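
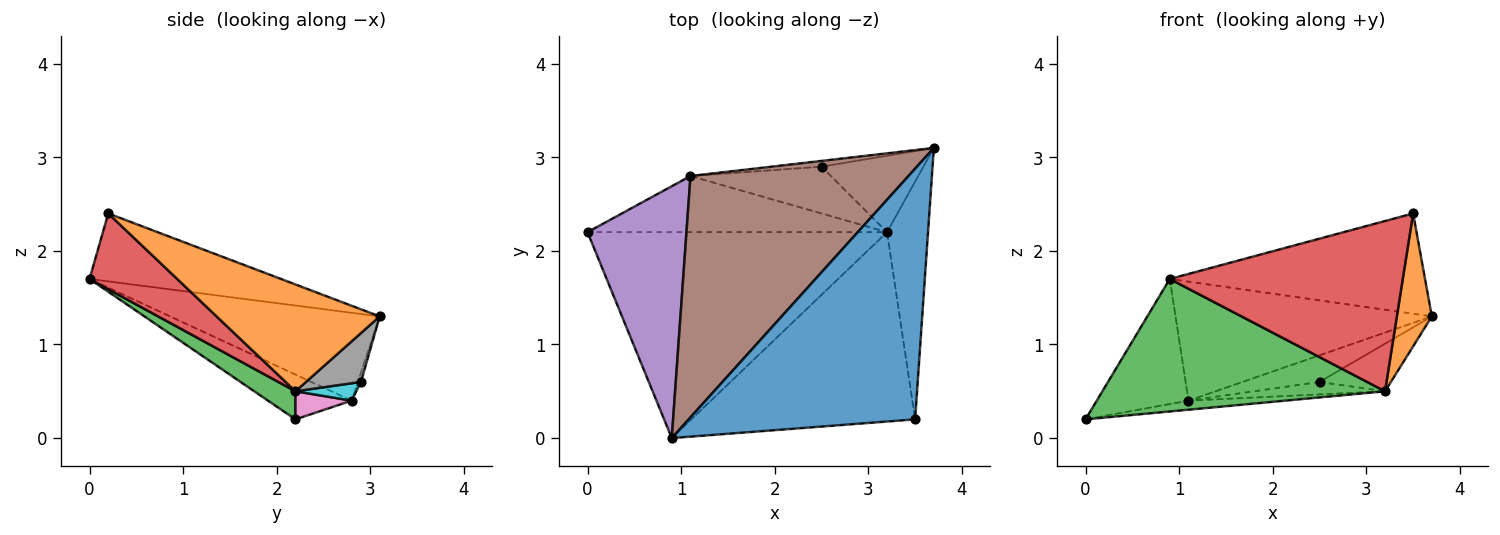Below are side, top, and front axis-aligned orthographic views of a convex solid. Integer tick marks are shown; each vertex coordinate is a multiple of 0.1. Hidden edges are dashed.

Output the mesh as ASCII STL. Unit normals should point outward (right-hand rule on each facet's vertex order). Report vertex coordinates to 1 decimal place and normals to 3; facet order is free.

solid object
 facet normal -0.268 0.358 0.894
  outer loop
   vertex 0.9 0.0 1.7
   vertex 3.5 0.2 2.4
   vertex 3.7 3.1 1.3
  endloop
 endfacet
 facet normal 0.915 -0.196 -0.351
  outer loop
   vertex 3.2 2.2 0.5
   vertex 3.7 3.1 1.3
   vertex 3.5 0.2 2.4
  endloop
 endfacet
 facet normal 0.079 -0.539 -0.838
  outer loop
   vertex 3.2 2.2 0.5
   vertex 0.9 0.0 1.7
   vertex 0.0 2.2 0.2
  endloop
 endfacet
 facet normal 0.244 -0.648 -0.721
  outer loop
   vertex 3.2 2.2 0.5
   vertex 3.5 0.2 2.4
   vertex 0.9 0.0 1.7
  endloop
 endfacet
 facet normal -0.376 0.412 0.830
  outer loop
   vertex 1.1 2.8 0.4
   vertex 0.0 2.2 0.2
   vertex 0.9 0.0 1.7
  endloop
 endfacet
 facet normal -0.340 0.416 0.843
  outer loop
   vertex 1.1 2.8 0.4
   vertex 0.9 0.0 1.7
   vertex 3.7 3.1 1.3
  endloop
 endfacet
 facet normal 0.092 0.159 -0.983
  outer loop
   vertex 1.1 2.8 0.4
   vertex 3.2 2.2 0.5
   vertex 0.0 2.2 0.2
  endloop
 endfacet
 facet normal 0.377 0.489 -0.786
  outer loop
   vertex 2.5 2.9 0.6
   vertex 3.7 3.1 1.3
   vertex 3.2 2.2 0.5
  endloop
 endfacet
 facet normal -0.040 0.977 -0.211
  outer loop
   vertex 2.5 2.9 0.6
   vertex 1.1 2.8 0.4
   vertex 3.7 3.1 1.3
  endloop
 endfacet
 facet normal 0.119 0.256 -0.959
  outer loop
   vertex 2.5 2.9 0.6
   vertex 3.2 2.2 0.5
   vertex 1.1 2.8 0.4
  endloop
 endfacet
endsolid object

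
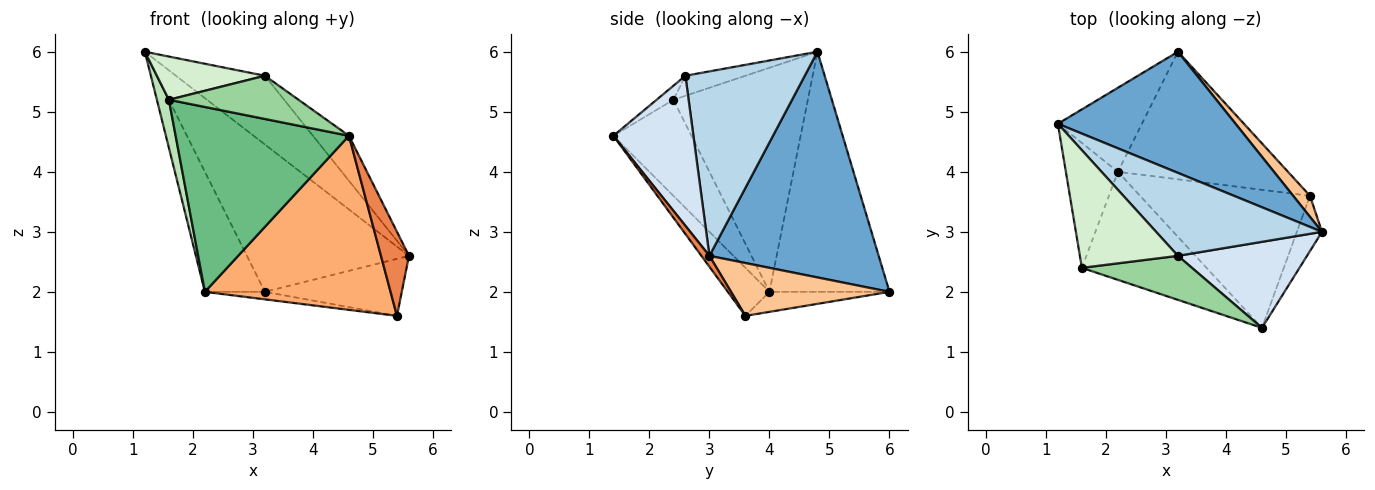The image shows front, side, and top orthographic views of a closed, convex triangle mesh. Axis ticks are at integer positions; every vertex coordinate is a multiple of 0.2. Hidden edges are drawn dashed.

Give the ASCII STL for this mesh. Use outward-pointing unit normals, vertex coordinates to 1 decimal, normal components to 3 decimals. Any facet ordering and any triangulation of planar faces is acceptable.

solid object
 facet normal 0.628 0.601 0.494
  outer loop
   vertex 3.2 6.0 2.0
   vertex 1.2 4.8 6.0
   vertex 5.6 3.0 2.6
  endloop
 endfacet
 facet normal -0.854 0.427 -0.299
  outer loop
   vertex 2.2 4.0 2.0
   vertex 1.2 4.8 6.0
   vertex 3.2 6.0 2.0
  endloop
 endfacet
 facet normal 0.650 0.485 0.585
  outer loop
   vertex 3.2 2.6 5.6
   vertex 5.6 3.0 2.6
   vertex 1.2 4.8 6.0
  endloop
 endfacet
 facet normal 0.718 0.323 0.617
  outer loop
   vertex 3.2 2.6 5.6
   vertex 4.6 1.4 4.6
   vertex 5.6 3.0 2.6
  endloop
 endfacet
 facet normal 0.232 -0.813 -0.534
  outer loop
   vertex 5.4 3.6 1.6
   vertex 5.6 3.0 2.6
   vertex 4.6 1.4 4.6
  endloop
 endfacet
 facet normal -0.173 -0.772 -0.612
  outer loop
   vertex 5.4 3.6 1.6
   vertex 4.6 1.4 4.6
   vertex 2.2 4.0 2.0
  endloop
 endfacet
 facet normal 0.736 0.635 0.234
  outer loop
   vertex 5.4 3.6 1.6
   vertex 3.2 6.0 2.0
   vertex 5.6 3.0 2.6
  endloop
 endfacet
 facet normal -0.117 0.058 -0.991
  outer loop
   vertex 5.4 3.6 1.6
   vertex 2.2 4.0 2.0
   vertex 3.2 6.0 2.0
  endloop
 endfacet
 facet normal -0.362 -0.805 -0.470
  outer loop
   vertex 1.6 2.4 5.2
   vertex 2.2 4.0 2.0
   vertex 4.6 1.4 4.6
  endloop
 endfacet
 facet normal -0.090 -0.698 0.711
  outer loop
   vertex 1.6 2.4 5.2
   vertex 4.6 1.4 4.6
   vertex 3.2 2.6 5.6
  endloop
 endfacet
 facet normal -0.970 -0.087 -0.225
  outer loop
   vertex 1.6 2.4 5.2
   vertex 1.2 4.8 6.0
   vertex 2.2 4.0 2.0
  endloop
 endfacet
 facet normal -0.188 -0.339 0.922
  outer loop
   vertex 1.6 2.4 5.2
   vertex 3.2 2.6 5.6
   vertex 1.2 4.8 6.0
  endloop
 endfacet
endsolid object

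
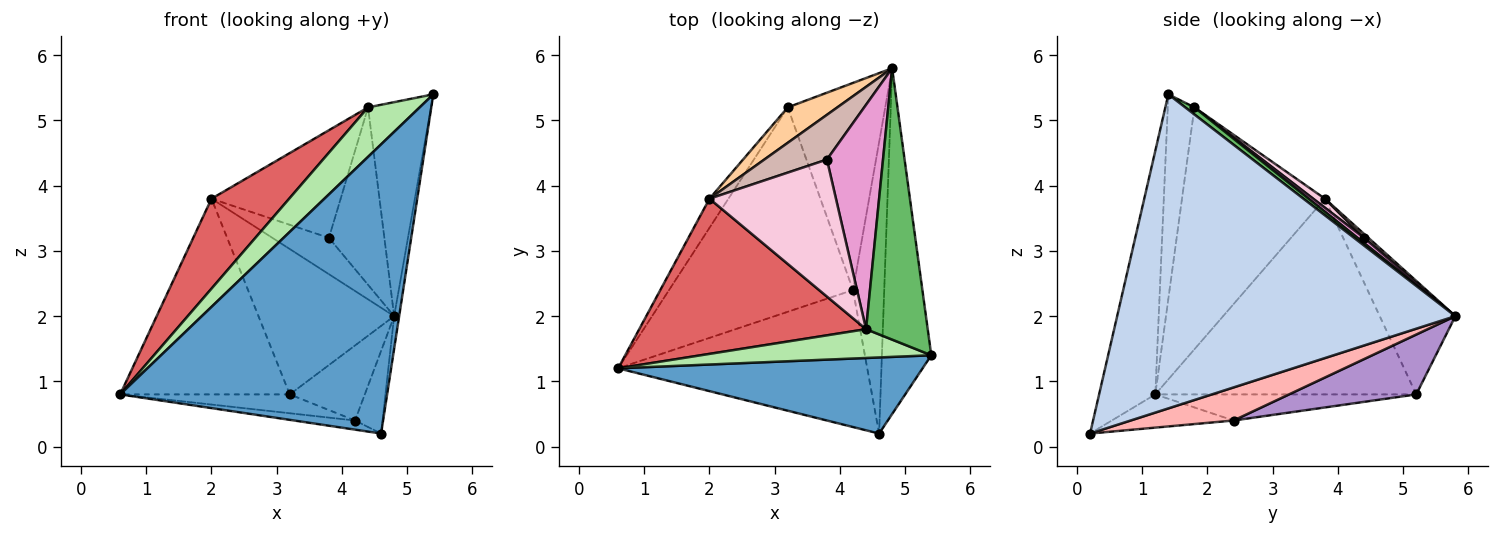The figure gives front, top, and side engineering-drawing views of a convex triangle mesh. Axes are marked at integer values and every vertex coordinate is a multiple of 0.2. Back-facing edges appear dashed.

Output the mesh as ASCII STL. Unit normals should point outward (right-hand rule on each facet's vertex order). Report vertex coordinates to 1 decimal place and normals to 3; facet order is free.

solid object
 facet normal -0.200 -0.948 0.249
  outer loop
   vertex 4.6 0.2 0.2
   vertex 5.4 1.4 5.4
   vertex 0.6 1.2 0.8
  endloop
 endfacet
 facet normal 0.988 0.015 -0.155
  outer loop
   vertex 4.6 0.2 0.2
   vertex 4.8 5.8 2.0
   vertex 5.4 1.4 5.4
  endloop
 endfacet
 facet normal -0.836 0.543 -0.081
  outer loop
   vertex 3.2 5.2 0.8
   vertex 0.6 1.2 0.8
   vertex 2.0 3.8 3.8
  endloop
 endfacet
 facet normal -0.476 0.854 0.208
  outer loop
   vertex 3.2 5.2 0.8
   vertex 2.0 3.8 3.8
   vertex 4.8 5.8 2.0
  endloop
 endfacet
 facet normal 0.090 0.617 0.782
  outer loop
   vertex 4.4 1.8 5.2
   vertex 5.4 1.4 5.4
   vertex 4.8 5.8 2.0
  endloop
 endfacet
 facet normal -0.408 -0.789 0.460
  outer loop
   vertex 4.4 1.8 5.2
   vertex 0.6 1.2 0.8
   vertex 5.4 1.4 5.4
  endloop
 endfacet
 facet normal -0.678 -0.369 0.636
  outer loop
   vertex 4.4 1.8 5.2
   vertex 2.0 3.8 3.8
   vertex 0.6 1.2 0.8
  endloop
 endfacet
 facet normal 0.714 0.191 -0.674
  outer loop
   vertex 4.2 2.4 0.4
   vertex 4.8 5.8 2.0
   vertex 4.6 0.2 0.2
  endloop
 endfacet
 facet normal 0.500 0.295 -0.814
  outer loop
   vertex 4.2 2.4 0.4
   vertex 3.2 5.2 0.8
   vertex 4.8 5.8 2.0
  endloop
 endfacet
 facet normal -0.132 0.066 -0.989
  outer loop
   vertex 4.2 2.4 0.4
   vertex 4.6 0.2 0.2
   vertex 0.6 1.2 0.8
  endloop
 endfacet
 facet normal -0.140 0.091 -0.986
  outer loop
   vertex 4.2 2.4 0.4
   vertex 0.6 1.2 0.8
   vertex 3.2 5.2 0.8
  endloop
 endfacet
 facet normal 0.048 0.630 0.775
  outer loop
   vertex 3.8 4.4 3.2
   vertex 4.8 5.8 2.0
   vertex 2.0 3.8 3.8
  endloop
 endfacet
 facet normal 0.073 0.619 0.782
  outer loop
   vertex 3.8 4.4 3.2
   vertex 4.4 1.8 5.2
   vertex 4.8 5.8 2.0
  endloop
 endfacet
 facet normal 0.056 0.617 0.785
  outer loop
   vertex 3.8 4.4 3.2
   vertex 2.0 3.8 3.8
   vertex 4.4 1.8 5.2
  endloop
 endfacet
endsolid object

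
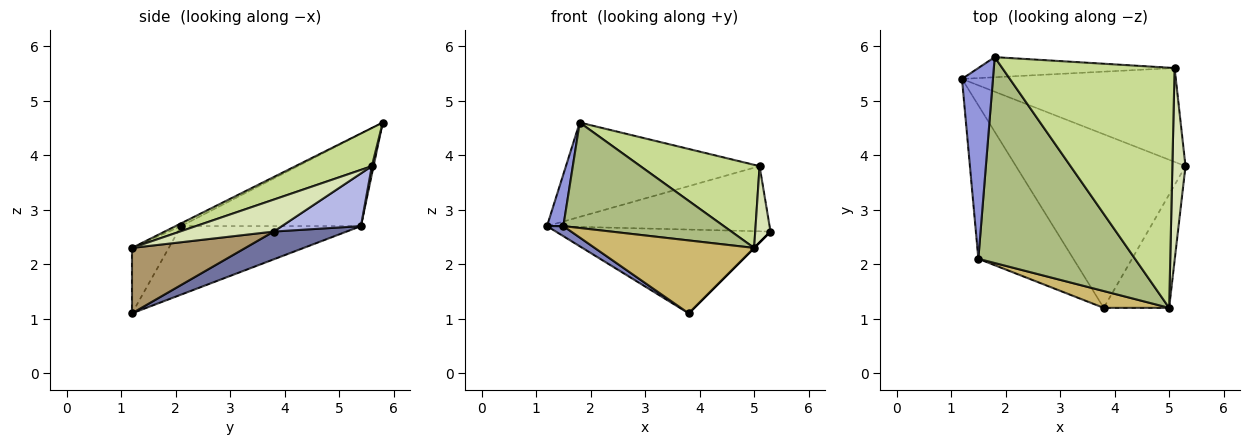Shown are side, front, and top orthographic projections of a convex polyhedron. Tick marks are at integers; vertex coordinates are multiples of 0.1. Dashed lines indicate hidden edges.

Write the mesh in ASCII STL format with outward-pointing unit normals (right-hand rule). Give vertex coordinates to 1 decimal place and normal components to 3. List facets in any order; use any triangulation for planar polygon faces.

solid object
 facet normal 0.146 0.430 -0.891
  outer loop
   vertex 3.8 1.2 1.1
   vertex 1.2 5.4 2.7
   vertex 5.3 3.8 2.6
  endloop
 endfacet
 facet normal -0.584 -0.053 -0.810
  outer loop
   vertex 1.5 2.1 2.7
   vertex 1.2 5.4 2.7
   vertex 3.8 1.2 1.1
  endloop
 endfacet
 facet normal -0.945 -0.086 0.316
  outer loop
   vertex 1.5 2.1 2.7
   vertex 1.8 5.8 4.6
   vertex 1.2 5.4 2.7
  endloop
 endfacet
 facet normal 0.198 0.559 -0.805
  outer loop
   vertex 5.1 5.6 3.8
   vertex 5.3 3.8 2.6
   vertex 1.2 5.4 2.7
  endloop
 endfacet
 facet normal 0.009 0.978 -0.209
  outer loop
   vertex 5.1 5.6 3.8
   vertex 1.2 5.4 2.7
   vertex 1.8 5.8 4.6
  endloop
 endfacet
 facet normal -0.015 -0.456 0.890
  outer loop
   vertex 5.0 1.2 2.3
   vertex 1.8 5.8 4.6
   vertex 1.5 2.1 2.7
  endloop
 endfacet
 facet normal 0.205 -0.320 0.925
  outer loop
   vertex 5.0 1.2 2.3
   vertex 5.1 5.6 3.8
   vertex 1.8 5.8 4.6
  endloop
 endfacet
 facet normal 0.915 -0.149 0.376
  outer loop
   vertex 5.0 1.2 2.3
   vertex 5.3 3.8 2.6
   vertex 5.1 5.6 3.8
  endloop
 endfacet
 facet normal 0.707 0.000 -0.707
  outer loop
   vertex 5.0 1.2 2.3
   vertex 3.8 1.2 1.1
   vertex 5.3 3.8 2.6
  endloop
 endfacet
 facet normal -0.219 -0.951 0.219
  outer loop
   vertex 5.0 1.2 2.3
   vertex 1.5 2.1 2.7
   vertex 3.8 1.2 1.1
  endloop
 endfacet
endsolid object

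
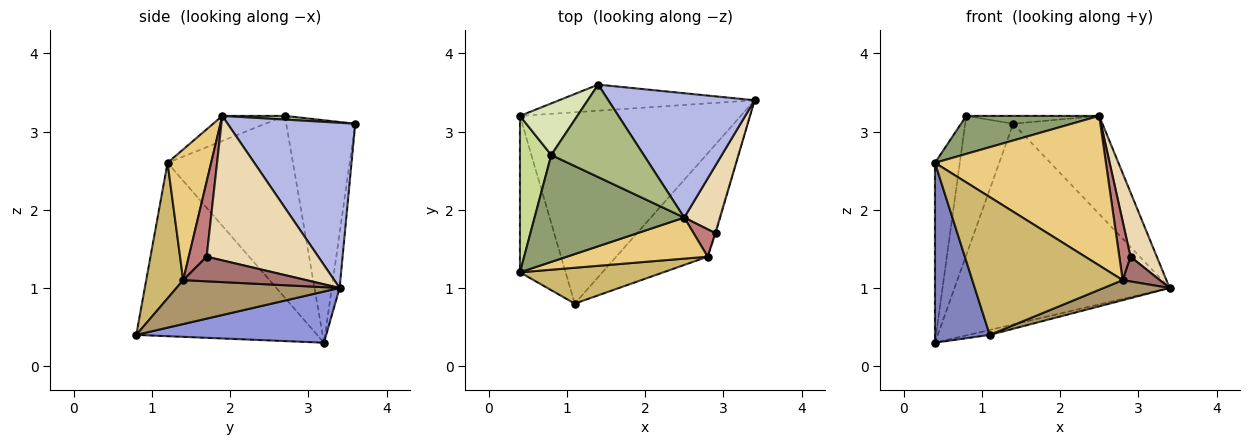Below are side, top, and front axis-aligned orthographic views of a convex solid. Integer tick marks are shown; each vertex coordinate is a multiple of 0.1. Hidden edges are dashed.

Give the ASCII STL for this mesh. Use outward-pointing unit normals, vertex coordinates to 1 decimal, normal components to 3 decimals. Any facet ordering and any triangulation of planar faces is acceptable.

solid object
 facet normal -0.036 0.991 -0.129
  outer loop
   vertex 1.4 3.6 3.1
   vertex 3.4 3.4 1.0
   vertex 0.4 3.2 0.3
  endloop
 endfacet
 facet normal -0.928 -0.281 -0.244
  outer loop
   vertex 1.1 0.8 0.4
   vertex 0.4 1.2 2.6
   vertex 0.4 3.2 0.3
  endloop
 endfacet
 facet normal 0.226 0.025 -0.974
  outer loop
   vertex 1.1 0.8 0.4
   vertex 0.4 3.2 0.3
   vertex 3.4 3.4 1.0
  endloop
 endfacet
 facet normal 0.663 0.464 0.587
  outer loop
   vertex 2.5 1.9 3.2
   vertex 3.4 3.4 1.0
   vertex 1.4 3.6 3.1
  endloop
 endfacet
 facet normal -0.156 -0.331 0.931
  outer loop
   vertex 0.8 2.7 3.2
   vertex 0.4 1.2 2.6
   vertex 2.5 1.9 3.2
  endloop
 endfacet
 facet normal 0.040 0.084 0.996
  outer loop
   vertex 0.8 2.7 3.2
   vertex 2.5 1.9 3.2
   vertex 1.4 3.6 3.1
  endloop
 endfacet
 facet normal -0.967 0.191 0.166
  outer loop
   vertex 0.8 2.7 3.2
   vertex 0.4 3.2 0.3
   vertex 0.4 1.2 2.6
  endloop
 endfacet
 facet normal -0.803 0.559 0.207
  outer loop
   vertex 0.8 2.7 3.2
   vertex 1.4 3.6 3.1
   vertex 0.4 3.2 0.3
  endloop
 endfacet
 facet normal 0.426 -0.172 -0.888
  outer loop
   vertex 2.8 1.4 1.1
   vertex 1.1 0.8 0.4
   vertex 3.4 3.4 1.0
  endloop
 endfacet
 facet normal 0.231 -0.942 0.245
  outer loop
   vertex 2.8 1.4 1.1
   vertex 0.4 1.2 2.6
   vertex 1.1 0.8 0.4
  endloop
 endfacet
 facet normal 0.239 -0.936 0.257
  outer loop
   vertex 2.8 1.4 1.1
   vertex 2.5 1.9 3.2
   vertex 0.4 1.2 2.6
  endloop
 endfacet
 facet normal 0.946 -0.223 0.235
  outer loop
   vertex 2.9 1.7 1.4
   vertex 3.4 3.4 1.0
   vertex 2.5 1.9 3.2
  endloop
 endfacet
 facet normal 0.957 -0.289 -0.030
  outer loop
   vertex 2.9 1.7 1.4
   vertex 2.8 1.4 1.1
   vertex 3.4 3.4 1.0
  endloop
 endfacet
 facet normal 0.823 -0.514 0.240
  outer loop
   vertex 2.9 1.7 1.4
   vertex 2.5 1.9 3.2
   vertex 2.8 1.4 1.1
  endloop
 endfacet
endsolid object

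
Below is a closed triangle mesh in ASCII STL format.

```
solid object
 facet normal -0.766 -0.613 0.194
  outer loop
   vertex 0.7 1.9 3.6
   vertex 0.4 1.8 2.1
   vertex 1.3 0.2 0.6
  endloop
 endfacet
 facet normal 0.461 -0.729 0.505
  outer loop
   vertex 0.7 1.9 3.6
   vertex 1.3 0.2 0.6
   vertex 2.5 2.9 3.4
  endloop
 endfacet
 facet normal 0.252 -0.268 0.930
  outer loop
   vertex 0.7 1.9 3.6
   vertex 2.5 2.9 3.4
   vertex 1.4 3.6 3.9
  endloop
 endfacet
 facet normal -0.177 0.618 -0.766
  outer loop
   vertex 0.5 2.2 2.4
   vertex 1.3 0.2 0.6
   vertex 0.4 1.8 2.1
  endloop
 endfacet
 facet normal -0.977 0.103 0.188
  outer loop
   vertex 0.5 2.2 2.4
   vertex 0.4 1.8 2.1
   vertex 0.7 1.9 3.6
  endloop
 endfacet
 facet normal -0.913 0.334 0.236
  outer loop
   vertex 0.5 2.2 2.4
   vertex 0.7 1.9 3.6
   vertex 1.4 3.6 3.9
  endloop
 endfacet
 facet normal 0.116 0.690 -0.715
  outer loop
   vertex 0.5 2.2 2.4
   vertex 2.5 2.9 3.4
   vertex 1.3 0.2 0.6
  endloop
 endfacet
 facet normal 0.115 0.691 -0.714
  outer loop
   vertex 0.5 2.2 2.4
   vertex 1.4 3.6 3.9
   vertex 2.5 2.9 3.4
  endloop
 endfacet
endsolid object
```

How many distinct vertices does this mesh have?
6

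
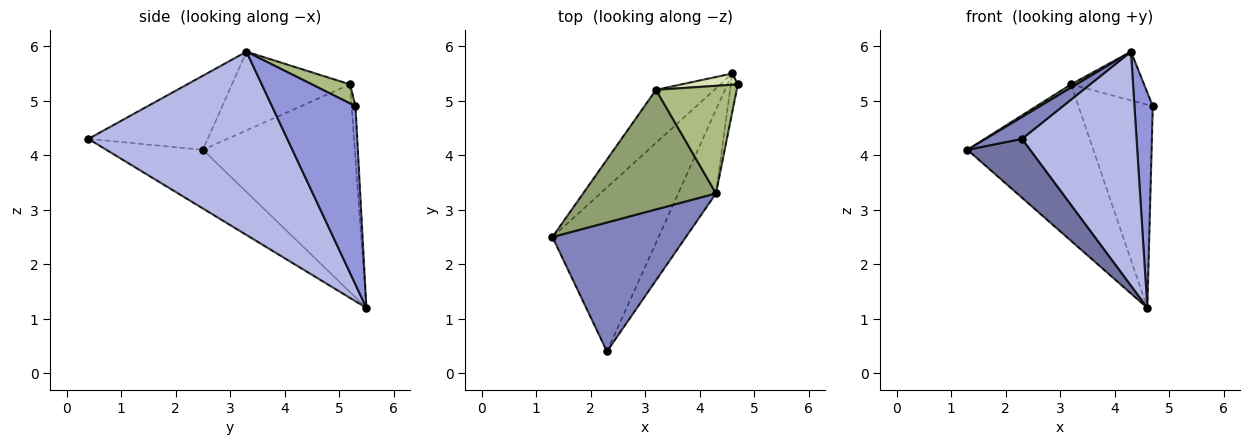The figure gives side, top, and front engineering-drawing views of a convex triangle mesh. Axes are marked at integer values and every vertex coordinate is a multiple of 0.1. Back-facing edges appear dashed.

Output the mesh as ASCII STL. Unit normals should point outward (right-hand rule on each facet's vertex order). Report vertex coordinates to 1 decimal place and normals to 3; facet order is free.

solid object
 facet normal -0.462 -0.299 -0.835
  outer loop
   vertex 4.6 5.5 1.2
   vertex 2.3 0.4 4.3
   vertex 1.3 2.5 4.1
  endloop
 endfacet
 facet normal -0.480 -0.146 0.865
  outer loop
   vertex 4.3 3.3 5.9
   vertex 1.3 2.5 4.1
   vertex 2.3 0.4 4.3
  endloop
 endfacet
 facet normal 0.976 -0.214 -0.038
  outer loop
   vertex 4.3 3.3 5.9
   vertex 4.6 5.5 1.2
   vertex 4.7 5.3 4.9
  endloop
 endfacet
 facet normal 0.853 -0.491 -0.176
  outer loop
   vertex 4.3 3.3 5.9
   vertex 2.3 0.4 4.3
   vertex 4.6 5.5 1.2
  endloop
 endfacet
 facet normal -0.510 -0.024 0.860
  outer loop
   vertex 3.2 5.2 5.3
   vertex 1.3 2.5 4.1
   vertex 4.3 3.3 5.9
  endloop
 endfacet
 facet normal 0.211 0.403 0.891
  outer loop
   vertex 3.2 5.2 5.3
   vertex 4.3 3.3 5.9
   vertex 4.7 5.3 4.9
  endloop
 endfacet
 facet normal -0.753 0.624 -0.211
  outer loop
   vertex 3.2 5.2 5.3
   vertex 4.6 5.5 1.2
   vertex 1.3 2.5 4.1
  endloop
 endfacet
 facet normal -0.052 0.997 0.055
  outer loop
   vertex 3.2 5.2 5.3
   vertex 4.7 5.3 4.9
   vertex 4.6 5.5 1.2
  endloop
 endfacet
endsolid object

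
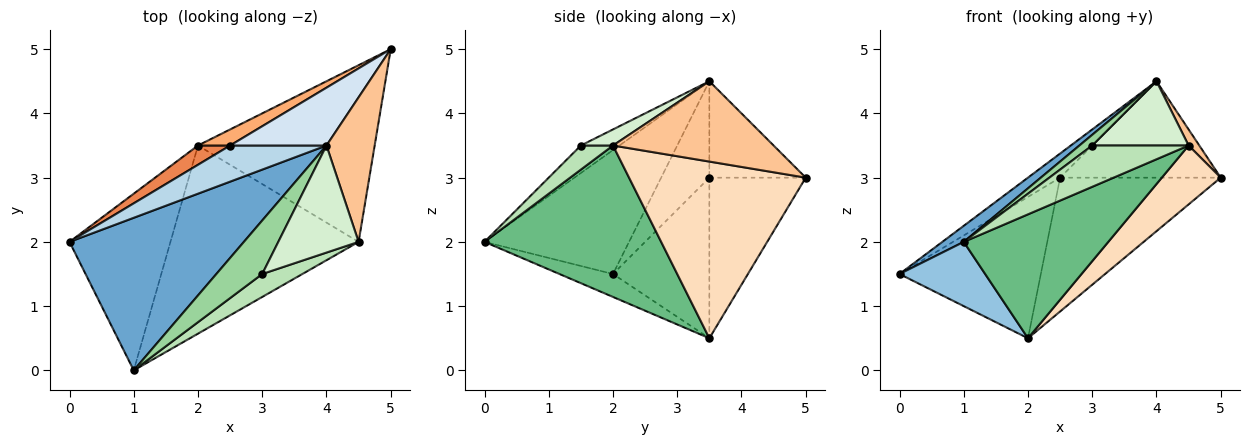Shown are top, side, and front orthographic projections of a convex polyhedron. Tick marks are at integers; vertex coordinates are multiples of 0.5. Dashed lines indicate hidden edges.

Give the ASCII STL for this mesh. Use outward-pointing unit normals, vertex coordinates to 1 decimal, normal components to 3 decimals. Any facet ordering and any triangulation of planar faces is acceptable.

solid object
 facet normal -0.577 -0.085 0.812
  outer loop
   vertex 4.0 3.5 4.5
   vertex 0.0 2.0 1.5
   vertex 1.0 0.0 2.0
  endloop
 endfacet
 facet normal -0.209 -0.334 -0.919
  outer loop
   vertex 2.0 3.5 0.5
   vertex 1.0 0.0 2.0
   vertex 0.0 2.0 1.5
  endloop
 endfacet
 facet normal -0.640 0.426 0.640
  outer loop
   vertex 2.5 3.5 3.0
   vertex 0.0 2.0 1.5
   vertex 4.0 3.5 4.5
  endloop
 endfacet
 facet normal -0.457 0.762 0.457
  outer loop
   vertex 2.5 3.5 3.0
   vertex 4.0 3.5 4.5
   vertex 5.0 5.0 3.0
  endloop
 endfacet
 facet normal -0.560 0.821 0.112
  outer loop
   vertex 2.5 3.5 3.0
   vertex 2.0 3.5 0.5
   vertex 0.0 2.0 1.5
  endloop
 endfacet
 facet normal -0.512 0.853 0.102
  outer loop
   vertex 2.5 3.5 3.0
   vertex 5.0 5.0 3.0
   vertex 2.0 3.5 0.5
  endloop
 endfacet
 facet normal 0.856 -0.057 0.514
  outer loop
   vertex 4.5 2.0 3.5
   vertex 5.0 5.0 3.0
   vertex 4.0 3.5 4.5
  endloop
 endfacet
 facet normal 0.688 -0.229 -0.688
  outer loop
   vertex 4.5 2.0 3.5
   vertex 2.0 3.5 0.5
   vertex 5.0 5.0 3.0
  endloop
 endfacet
 facet normal 0.558 -0.456 -0.693
  outer loop
   vertex 4.5 2.0 3.5
   vertex 1.0 0.0 2.0
   vertex 2.0 3.5 0.5
  endloop
 endfacet
 facet normal -0.507 -0.169 0.845
  outer loop
   vertex 3.0 1.5 3.5
   vertex 4.0 3.5 4.5
   vertex 1.0 0.0 2.0
  endloop
 endfacet
 facet normal 0.280 -0.839 0.466
  outer loop
   vertex 3.0 1.5 3.5
   vertex 1.0 0.0 2.0
   vertex 4.5 2.0 3.5
  endloop
 endfacet
 facet normal 0.169 -0.507 0.845
  outer loop
   vertex 3.0 1.5 3.5
   vertex 4.5 2.0 3.5
   vertex 4.0 3.5 4.5
  endloop
 endfacet
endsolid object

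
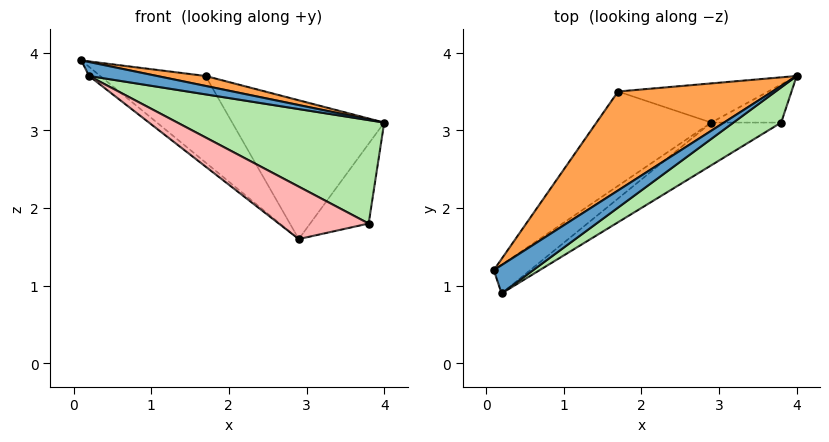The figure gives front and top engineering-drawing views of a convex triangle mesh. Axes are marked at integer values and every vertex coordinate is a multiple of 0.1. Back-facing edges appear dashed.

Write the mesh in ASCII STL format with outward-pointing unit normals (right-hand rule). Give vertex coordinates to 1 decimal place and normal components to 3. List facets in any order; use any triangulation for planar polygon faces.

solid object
 facet normal 0.423 -0.401 0.813
  outer loop
   vertex 0.2 0.9 3.7
   vertex 4.0 3.7 3.1
   vertex 0.1 1.2 3.9
  endloop
 endfacet
 facet normal -0.703 0.217 -0.677
  outer loop
   vertex 2.9 3.1 1.6
   vertex 0.2 0.9 3.7
   vertex 0.1 1.2 3.9
  endloop
 endfacet
 facet normal 0.259 -0.097 0.961
  outer loop
   vertex 1.7 3.5 3.7
   vertex 0.1 1.2 3.9
   vertex 4.0 3.7 3.1
  endloop
 endfacet
 facet normal -0.729 0.463 -0.505
  outer loop
   vertex 1.7 3.5 3.7
   vertex 2.9 3.1 1.6
   vertex 0.1 1.2 3.9
  endloop
 endfacet
 facet normal -0.153 0.951 -0.268
  outer loop
   vertex 1.7 3.5 3.7
   vertex 4.0 3.7 3.1
   vertex 2.9 3.1 1.6
  endloop
 endfacet
 facet normal 0.599 -0.758 0.258
  outer loop
   vertex 3.8 3.1 1.8
   vertex 4.0 3.7 3.1
   vertex 0.2 0.9 3.7
  endloop
 endfacet
 facet normal 0.095 0.898 -0.429
  outer loop
   vertex 3.8 3.1 1.8
   vertex 2.9 3.1 1.6
   vertex 4.0 3.7 3.1
  endloop
 endfacet
 facet normal 0.139 -0.768 -0.626
  outer loop
   vertex 3.8 3.1 1.8
   vertex 0.2 0.9 3.7
   vertex 2.9 3.1 1.6
  endloop
 endfacet
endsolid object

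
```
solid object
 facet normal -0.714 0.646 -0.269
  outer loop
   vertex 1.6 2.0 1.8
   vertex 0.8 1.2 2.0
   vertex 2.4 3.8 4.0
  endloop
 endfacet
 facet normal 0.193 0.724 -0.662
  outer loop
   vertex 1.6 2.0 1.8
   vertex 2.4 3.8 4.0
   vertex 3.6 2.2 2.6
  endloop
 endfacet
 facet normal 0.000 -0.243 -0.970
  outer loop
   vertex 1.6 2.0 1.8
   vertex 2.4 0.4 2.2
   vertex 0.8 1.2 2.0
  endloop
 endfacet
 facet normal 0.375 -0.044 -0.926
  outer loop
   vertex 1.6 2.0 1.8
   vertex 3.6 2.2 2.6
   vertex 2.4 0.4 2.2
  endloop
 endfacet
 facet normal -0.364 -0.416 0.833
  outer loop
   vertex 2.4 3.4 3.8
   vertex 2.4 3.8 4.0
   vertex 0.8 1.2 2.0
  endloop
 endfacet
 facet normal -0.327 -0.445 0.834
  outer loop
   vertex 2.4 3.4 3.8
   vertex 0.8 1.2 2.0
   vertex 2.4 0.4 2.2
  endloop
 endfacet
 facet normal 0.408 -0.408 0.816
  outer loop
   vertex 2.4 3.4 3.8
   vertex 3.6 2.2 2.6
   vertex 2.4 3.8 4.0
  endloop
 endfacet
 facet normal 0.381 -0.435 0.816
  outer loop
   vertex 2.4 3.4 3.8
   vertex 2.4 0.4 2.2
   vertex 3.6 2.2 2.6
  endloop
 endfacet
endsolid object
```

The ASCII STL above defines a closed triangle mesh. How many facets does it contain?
8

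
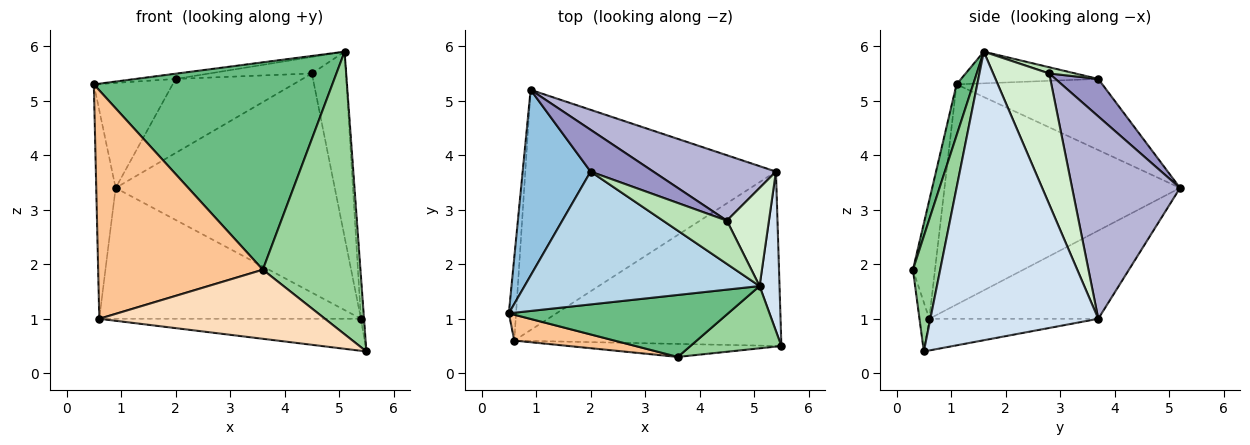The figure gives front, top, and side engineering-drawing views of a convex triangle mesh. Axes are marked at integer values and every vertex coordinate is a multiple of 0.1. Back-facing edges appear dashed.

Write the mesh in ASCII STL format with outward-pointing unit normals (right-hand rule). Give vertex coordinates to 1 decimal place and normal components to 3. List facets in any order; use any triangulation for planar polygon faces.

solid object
 facet normal -0.996 0.082 -0.033
  outer loop
   vertex 0.6 0.6 1.0
   vertex 0.5 1.1 5.3
   vertex 0.9 5.2 3.4
  endloop
 endfacet
 facet normal -0.674 0.364 0.643
  outer loop
   vertex 2.0 3.7 5.4
   vertex 0.9 5.2 3.4
   vertex 0.5 1.1 5.3
  endloop
 endfacet
 facet normal -0.133 0.039 0.990
  outer loop
   vertex 2.0 3.7 5.4
   vertex 0.5 1.1 5.3
   vertex 5.1 1.6 5.9
  endloop
 endfacet
 facet normal 0.997 0.018 0.069
  outer loop
   vertex 5.4 3.7 1.0
   vertex 5.1 1.6 5.9
   vertex 5.5 0.5 0.4
  endloop
 endfacet
 facet normal -0.116 0.180 -0.977
  outer loop
   vertex 5.4 3.7 1.0
   vertex 5.5 0.5 0.4
   vertex 0.6 0.6 1.0
  endloop
 endfacet
 facet normal -0.295 0.457 -0.839
  outer loop
   vertex 5.4 3.7 1.0
   vertex 0.6 0.6 1.0
   vertex 0.9 5.2 3.4
  endloop
 endfacet
 facet normal -0.132 -0.985 0.111
  outer loop
   vertex 3.6 0.3 1.9
   vertex 0.5 1.1 5.3
   vertex 0.6 0.6 1.0
  endloop
 endfacet
 facet normal -0.043 -0.982 -0.185
  outer loop
   vertex 3.6 0.3 1.9
   vertex 0.6 0.6 1.0
   vertex 5.5 0.5 0.4
  endloop
 endfacet
 facet normal 0.067 -0.956 0.286
  outer loop
   vertex 3.6 0.3 1.9
   vertex 5.1 1.6 5.9
   vertex 0.5 1.1 5.3
  endloop
 endfacet
 facet normal 0.263 -0.942 0.208
  outer loop
   vertex 3.6 0.3 1.9
   vertex 5.5 0.5 0.4
   vertex 5.1 1.6 5.9
  endloop
 endfacet
 facet normal 0.091 0.355 0.930
  outer loop
   vertex 4.5 2.8 5.5
   vertex 2.0 3.7 5.4
   vertex 5.1 1.6 5.9
  endloop
 endfacet
 facet normal 0.824 0.500 0.265
  outer loop
   vertex 4.5 2.8 5.5
   vertex 5.1 1.6 5.9
   vertex 5.4 3.7 1.0
  endloop
 endfacet
 facet normal 0.282 0.836 0.472
  outer loop
   vertex 4.5 2.8 5.5
   vertex 0.9 5.2 3.4
   vertex 2.0 3.7 5.4
  endloop
 endfacet
 facet normal 0.427 0.867 0.259
  outer loop
   vertex 4.5 2.8 5.5
   vertex 5.4 3.7 1.0
   vertex 0.9 5.2 3.4
  endloop
 endfacet
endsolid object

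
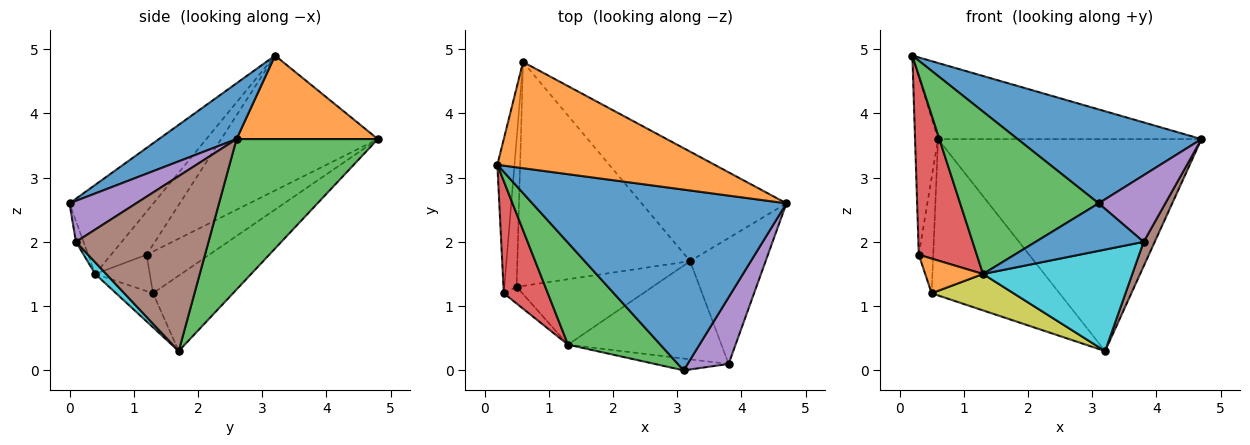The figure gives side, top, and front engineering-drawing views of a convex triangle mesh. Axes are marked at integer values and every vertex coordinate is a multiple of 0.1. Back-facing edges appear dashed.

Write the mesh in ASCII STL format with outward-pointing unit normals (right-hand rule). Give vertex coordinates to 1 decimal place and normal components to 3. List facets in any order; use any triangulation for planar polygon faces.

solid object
 facet normal 0.191 -0.453 0.871
  outer loop
   vertex 3.1 0.0 2.6
   vertex 4.7 2.6 3.6
   vertex 0.2 3.2 4.9
  endloop
 endfacet
 facet normal 0.298 0.556 0.776
  outer loop
   vertex 0.6 4.8 3.6
   vertex 0.2 3.2 4.9
   vertex 4.7 2.6 3.6
  endloop
 endfacet
 facet normal 0.430 0.802 -0.414
  outer loop
   vertex 0.6 4.8 3.6
   vertex 4.7 2.6 3.6
   vertex 3.2 1.7 0.3
  endloop
 endfacet
 facet normal -0.337 0.539 -0.772
  outer loop
   vertex 0.6 4.8 3.6
   vertex 3.2 1.7 0.3
   vertex 0.5 1.3 1.2
  endloop
 endfacet
 facet normal 0.577 -0.577 0.577
  outer loop
   vertex 3.8 0.1 2.0
   vertex 4.7 2.6 3.6
   vertex 3.1 0.0 2.6
  endloop
 endfacet
 facet normal 0.915 -0.077 -0.395
  outer loop
   vertex 3.8 0.1 2.0
   vertex 3.2 1.7 0.3
   vertex 4.7 2.6 3.6
  endloop
 endfacet
 facet normal -0.982 0.144 -0.125
  outer loop
   vertex 0.3 1.2 1.8
   vertex 0.2 3.2 4.9
   vertex 0.6 4.8 3.6
  endloop
 endfacet
 facet normal -0.937 0.216 -0.276
  outer loop
   vertex 0.3 1.2 1.8
   vertex 0.6 4.8 3.6
   vertex 0.5 1.3 1.2
  endloop
 endfacet
 facet normal -0.214 -0.475 -0.854
  outer loop
   vertex 1.3 0.4 1.5
   vertex 0.5 1.3 1.2
   vertex 3.2 1.7 0.3
  endloop
 endfacet
 facet normal 0.053 -0.718 -0.694
  outer loop
   vertex 1.3 0.4 1.5
   vertex 3.2 1.7 0.3
   vertex 3.8 0.1 2.0
  endloop
 endfacet
 facet normal -0.068 -0.968 -0.241
  outer loop
   vertex 1.3 0.4 1.5
   vertex 3.8 0.1 2.0
   vertex 3.1 0.0 2.6
  endloop
 endfacet
 facet normal -0.648 -0.686 -0.330
  outer loop
   vertex 1.3 0.4 1.5
   vertex 0.3 1.2 1.8
   vertex 0.5 1.3 1.2
  endloop
 endfacet
 facet normal -0.456 -0.754 0.473
  outer loop
   vertex 1.3 0.4 1.5
   vertex 3.1 0.0 2.6
   vertex 0.2 3.2 4.9
  endloop
 endfacet
 facet normal -0.461 -0.752 0.471
  outer loop
   vertex 1.3 0.4 1.5
   vertex 0.2 3.2 4.9
   vertex 0.3 1.2 1.8
  endloop
 endfacet
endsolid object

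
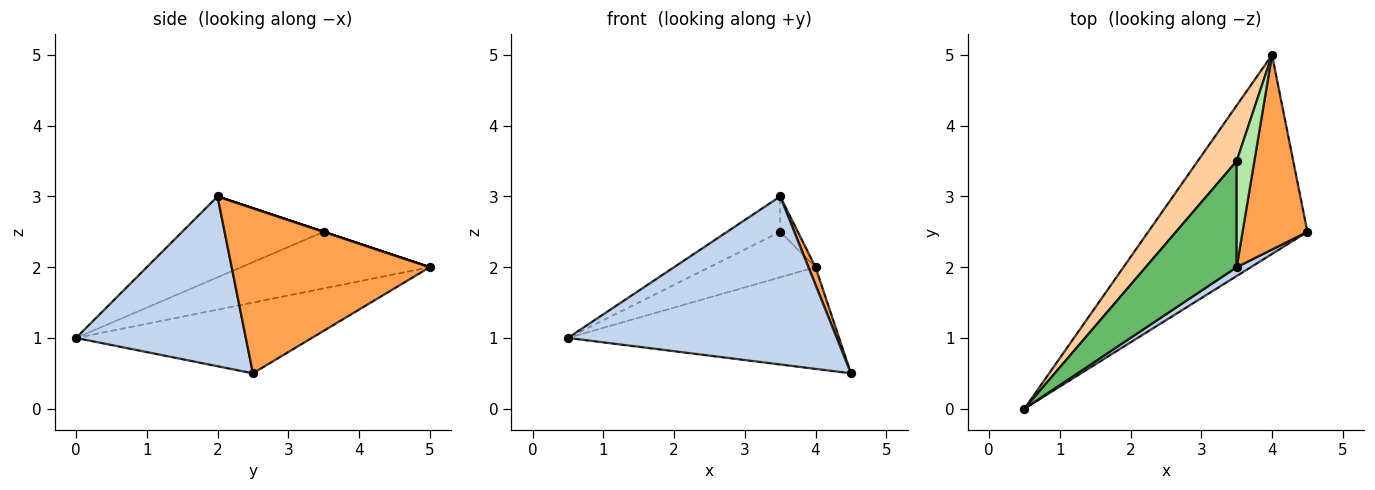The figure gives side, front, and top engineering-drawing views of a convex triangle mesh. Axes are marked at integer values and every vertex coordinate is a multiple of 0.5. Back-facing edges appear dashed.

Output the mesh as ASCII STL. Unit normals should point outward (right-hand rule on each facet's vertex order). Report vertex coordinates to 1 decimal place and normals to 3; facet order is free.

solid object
 facet normal -0.368 0.423 -0.828
  outer loop
   vertex 4.0 5.0 2.0
   vertex 4.5 2.5 0.5
   vertex 0.5 0.0 1.0
  endloop
 endfacet
 facet normal 0.533 -0.845 0.044
  outer loop
   vertex 3.5 2.0 3.0
   vertex 0.5 0.0 1.0
   vertex 4.5 2.5 0.5
  endloop
 endfacet
 facet normal 0.930 -0.033 0.365
  outer loop
   vertex 3.5 2.0 3.0
   vertex 4.5 2.5 0.5
   vertex 4.0 5.0 2.0
  endloop
 endfacet
 facet normal -0.748 0.421 0.514
  outer loop
   vertex 3.5 3.5 2.5
   vertex 4.0 5.0 2.0
   vertex 0.5 0.0 1.0
  endloop
 endfacet
 facet normal -0.645 0.242 0.725
  outer loop
   vertex 3.5 3.5 2.5
   vertex 0.5 0.0 1.0
   vertex 3.5 2.0 3.0
  endloop
 endfacet
 facet normal 0.000 0.316 0.949
  outer loop
   vertex 3.5 3.5 2.5
   vertex 3.5 2.0 3.0
   vertex 4.0 5.0 2.0
  endloop
 endfacet
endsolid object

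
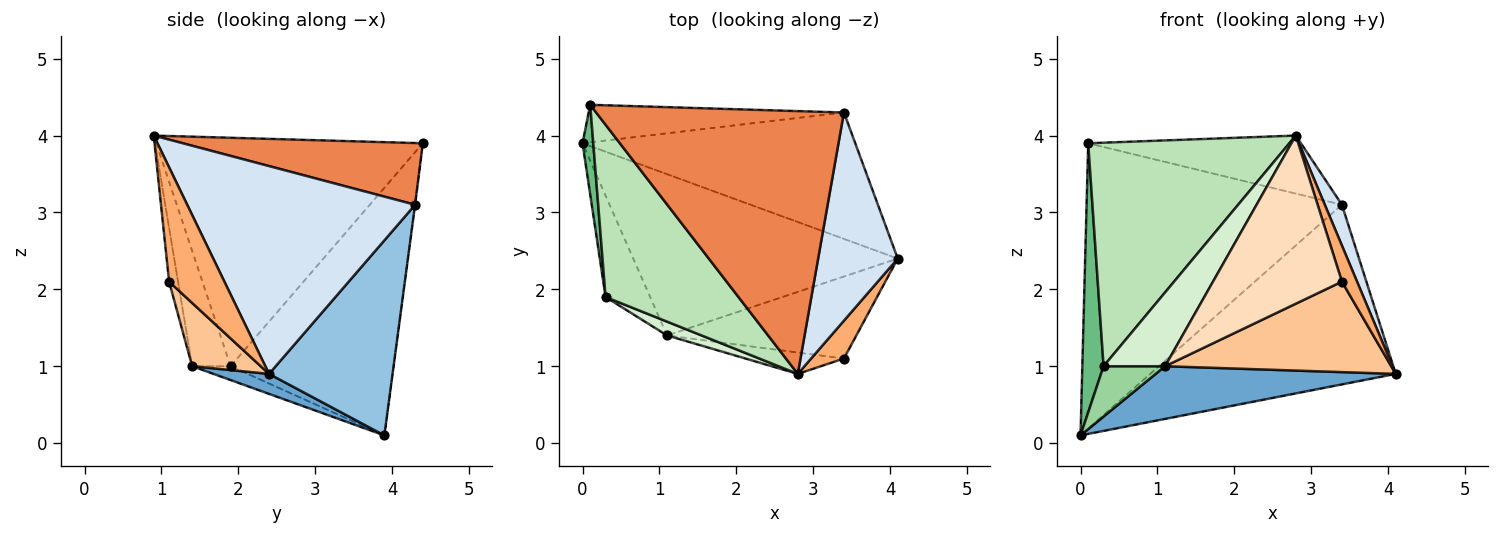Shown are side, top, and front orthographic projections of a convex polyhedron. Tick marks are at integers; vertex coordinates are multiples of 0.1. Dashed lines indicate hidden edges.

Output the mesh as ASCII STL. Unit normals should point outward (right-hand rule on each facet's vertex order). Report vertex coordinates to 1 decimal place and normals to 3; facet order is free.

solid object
 facet normal 0.072 -0.310 -0.948
  outer loop
   vertex 1.1 1.4 1.0
   vertex 0.0 3.9 0.1
   vertex 4.1 2.4 0.9
  endloop
 endfacet
 facet normal 0.381 0.756 -0.532
  outer loop
   vertex 3.4 4.3 3.1
   vertex 4.1 2.4 0.9
   vertex 0.0 3.9 0.1
  endloop
 endfacet
 facet normal -0.002 0.991 -0.130
  outer loop
   vertex 3.4 4.3 3.1
   vertex 0.0 3.9 0.1
   vertex 0.1 4.4 3.9
  endloop
 endfacet
 facet normal 0.932 -0.070 0.357
  outer loop
   vertex 3.4 4.3 3.1
   vertex 2.8 0.9 4.0
   vertex 4.1 2.4 0.9
  endloop
 endfacet
 facet normal 0.236 0.209 0.949
  outer loop
   vertex 3.4 4.3 3.1
   vertex 0.1 4.4 3.9
   vertex 2.8 0.9 4.0
  endloop
 endfacet
 facet normal 0.930 -0.254 0.267
  outer loop
   vertex 3.4 1.1 2.1
   vertex 4.1 2.4 0.9
   vertex 2.8 0.9 4.0
  endloop
 endfacet
 facet normal 0.219 -0.723 -0.655
  outer loop
   vertex 3.4 1.1 2.1
   vertex 1.1 1.4 1.0
   vertex 4.1 2.4 0.9
  endloop
 endfacet
 facet normal -0.069 -0.990 -0.126
  outer loop
   vertex 3.4 1.1 2.1
   vertex 2.8 0.9 4.0
   vertex 1.1 1.4 1.0
  endloop
 endfacet
 facet normal -0.991 -0.129 0.043
  outer loop
   vertex 0.3 1.9 1.0
   vertex 0.1 4.4 3.9
   vertex 0.0 3.9 0.1
  endloop
 endfacet
 facet normal -0.268 -0.428 -0.863
  outer loop
   vertex 0.3 1.9 1.0
   vertex 0.0 3.9 0.1
   vertex 1.1 1.4 1.0
  endloop
 endfacet
 facet normal -0.724 -0.546 0.421
  outer loop
   vertex 0.3 1.9 1.0
   vertex 2.8 0.9 4.0
   vertex 0.1 4.4 3.9
  endloop
 endfacet
 facet normal -0.523 -0.837 0.157
  outer loop
   vertex 0.3 1.9 1.0
   vertex 1.1 1.4 1.0
   vertex 2.8 0.9 4.0
  endloop
 endfacet
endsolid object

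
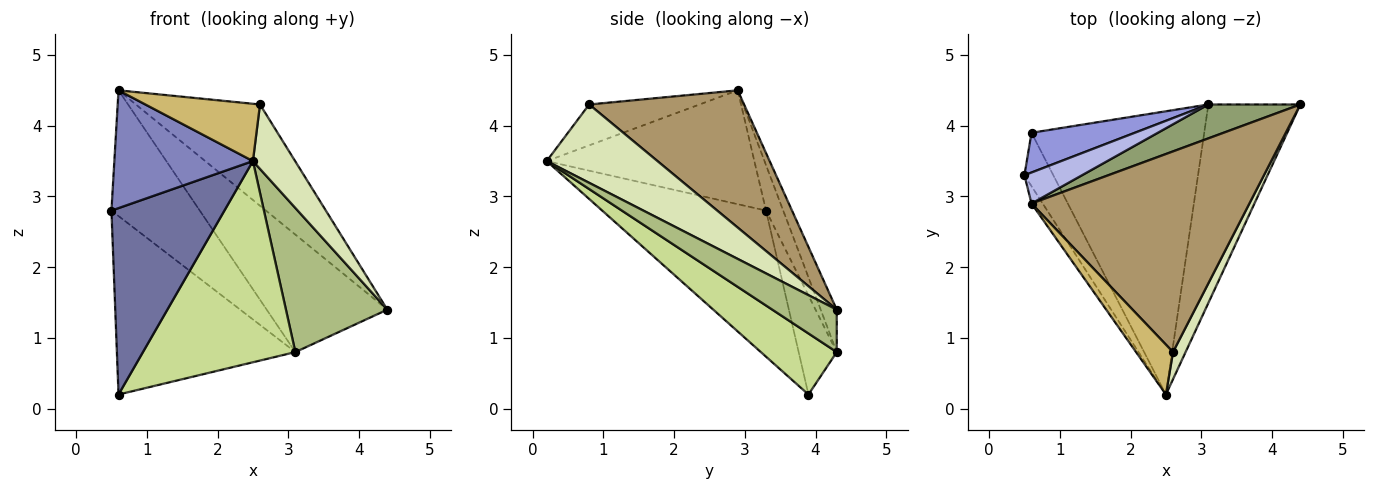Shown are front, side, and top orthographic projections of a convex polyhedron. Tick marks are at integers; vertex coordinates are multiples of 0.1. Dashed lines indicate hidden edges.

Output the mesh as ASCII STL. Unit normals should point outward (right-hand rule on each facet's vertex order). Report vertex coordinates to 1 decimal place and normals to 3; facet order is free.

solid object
 facet normal -0.812 -0.560 -0.161
  outer loop
   vertex 0.6 3.9 0.2
   vertex 2.5 0.2 3.5
   vertex 0.5 3.3 2.8
  endloop
 endfacet
 facet normal -0.829 -0.553 -0.081
  outer loop
   vertex 0.6 2.9 4.5
   vertex 0.5 3.3 2.8
   vertex 2.5 0.2 3.5
  endloop
 endfacet
 facet normal -0.204 0.956 0.213
  outer loop
   vertex 3.1 4.3 0.8
   vertex 0.6 3.9 0.2
   vertex 0.5 3.3 2.8
  endloop
 endfacet
 facet normal -0.186 0.954 0.235
  outer loop
   vertex 3.1 4.3 0.8
   vertex 0.5 3.3 2.8
   vertex 0.6 2.9 4.5
  endloop
 endfacet
 facet normal -0.127 0.953 0.275
  outer loop
   vertex 3.1 4.3 0.8
   vertex 0.6 2.9 4.5
   vertex 4.4 4.3 1.4
  endloop
 endfacet
 facet normal 0.350 -0.550 -0.758
  outer loop
   vertex 3.1 4.3 0.8
   vertex 4.4 4.3 1.4
   vertex 2.5 0.2 3.5
  endloop
 endfacet
 facet normal 0.277 -0.556 -0.783
  outer loop
   vertex 3.1 4.3 0.8
   vertex 2.5 0.2 3.5
   vertex 0.6 3.9 0.2
  endloop
 endfacet
 facet normal 0.924 -0.352 0.149
  outer loop
   vertex 2.6 0.8 4.3
   vertex 2.5 0.2 3.5
   vertex 4.4 4.3 1.4
  endloop
 endfacet
 facet normal 0.490 0.393 0.778
  outer loop
   vertex 2.6 0.8 4.3
   vertex 4.4 4.3 1.4
   vertex 0.6 2.9 4.5
  endloop
 endfacet
 facet normal -0.588 -0.610 0.531
  outer loop
   vertex 2.6 0.8 4.3
   vertex 0.6 2.9 4.5
   vertex 2.5 0.2 3.5
  endloop
 endfacet
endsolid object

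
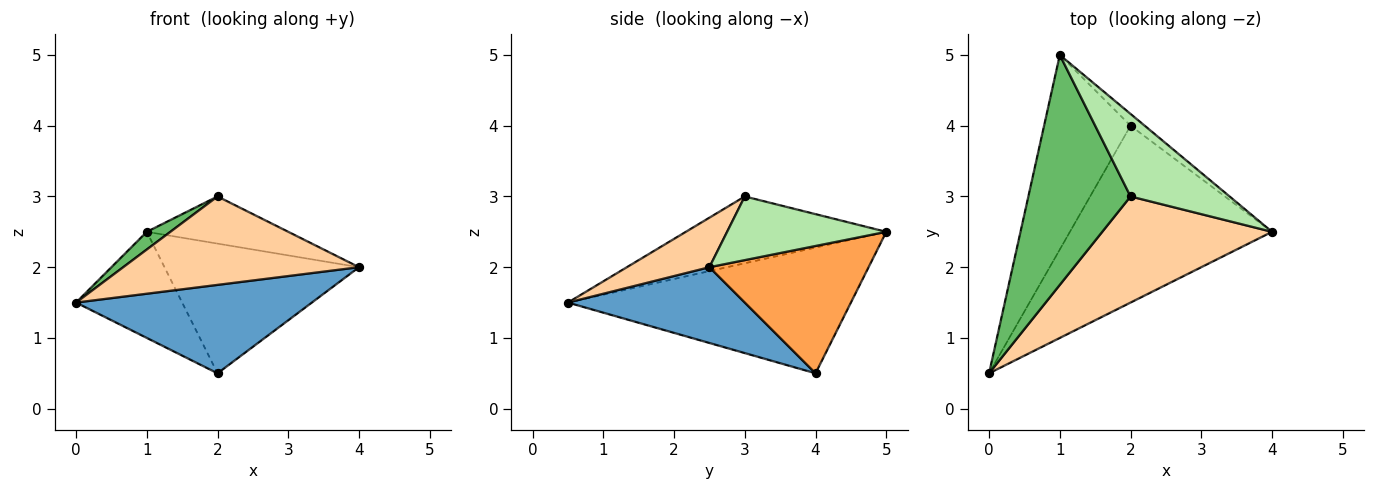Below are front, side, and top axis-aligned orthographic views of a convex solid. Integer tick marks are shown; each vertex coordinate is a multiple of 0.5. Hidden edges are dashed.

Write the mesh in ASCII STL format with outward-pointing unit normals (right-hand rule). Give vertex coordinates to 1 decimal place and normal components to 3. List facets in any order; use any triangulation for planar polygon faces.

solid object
 facet normal 0.318 -0.424 -0.848
  outer loop
   vertex 2.0 4.0 0.5
   vertex 4.0 2.5 2.0
   vertex 0.0 0.5 1.5
  endloop
 endfacet
 facet normal -0.787 0.295 -0.541
  outer loop
   vertex 2.0 4.0 0.5
   vertex 0.0 0.5 1.5
   vertex 1.0 5.0 2.5
  endloop
 endfacet
 facet normal 0.632 0.772 -0.070
  outer loop
   vertex 2.0 4.0 0.5
   vertex 1.0 5.0 2.5
   vertex 4.0 2.5 2.0
  endloop
 endfacet
 facet normal 0.219 -0.625 0.750
  outer loop
   vertex 2.0 3.0 3.0
   vertex 0.0 0.5 1.5
   vertex 4.0 2.5 2.0
  endloop
 endfacet
 facet normal -0.546 -0.064 0.835
  outer loop
   vertex 2.0 3.0 3.0
   vertex 1.0 5.0 2.5
   vertex 0.0 0.5 1.5
  endloop
 endfacet
 facet normal 0.487 0.433 0.758
  outer loop
   vertex 2.0 3.0 3.0
   vertex 4.0 2.5 2.0
   vertex 1.0 5.0 2.5
  endloop
 endfacet
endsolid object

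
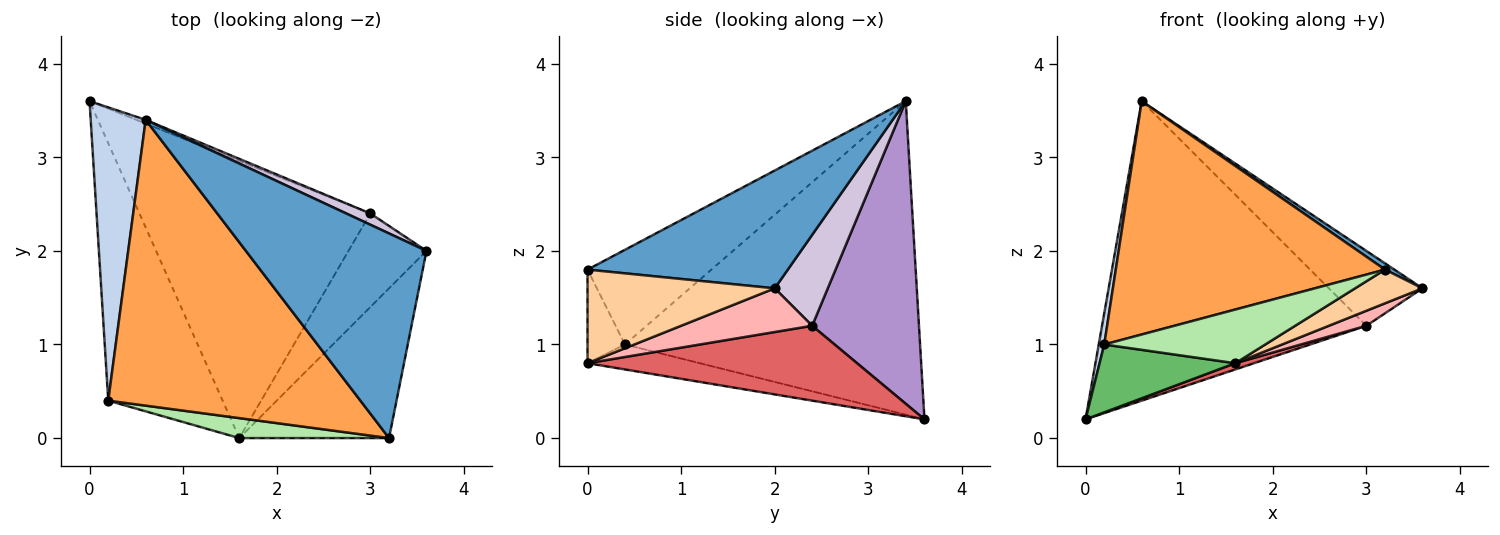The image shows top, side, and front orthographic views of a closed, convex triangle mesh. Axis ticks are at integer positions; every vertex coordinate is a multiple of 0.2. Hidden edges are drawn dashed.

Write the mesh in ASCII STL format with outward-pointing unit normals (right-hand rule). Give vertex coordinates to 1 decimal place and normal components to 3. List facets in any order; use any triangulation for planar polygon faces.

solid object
 facet normal 0.546 -0.026 0.837
  outer loop
   vertex 0.6 3.4 3.6
   vertex 3.2 0.0 1.8
   vertex 3.6 2.0 1.6
  endloop
 endfacet
 facet normal -0.985 -0.018 0.173
  outer loop
   vertex 0.2 0.4 1.0
   vertex 0.6 3.4 3.6
   vertex 0.0 3.6 0.2
  endloop
 endfacet
 facet normal -0.279 -0.607 0.744
  outer loop
   vertex 0.2 0.4 1.0
   vertex 3.2 0.0 1.8
   vertex 0.6 3.4 3.6
  endloop
 endfacet
 facet normal 0.521 -0.187 -0.833
  outer loop
   vertex 1.6 0.0 0.8
   vertex 3.6 2.0 1.6
   vertex 3.2 0.0 1.8
  endloop
 endfacet
 facet normal -0.206 -0.249 -0.946
  outer loop
   vertex 1.6 0.0 0.8
   vertex 0.2 0.4 1.0
   vertex 0.0 3.6 0.2
  endloop
 endfacet
 facet normal -0.213 -0.916 0.341
  outer loop
   vertex 1.6 0.0 0.8
   vertex 3.2 0.0 1.8
   vertex 0.2 0.4 1.0
  endloop
 endfacet
 facet normal 0.308 -0.021 -0.951
  outer loop
   vertex 3.0 2.4 1.2
   vertex 1.6 0.0 0.8
   vertex 0.0 3.6 0.2
  endloop
 endfacet
 facet normal 0.484 -0.138 -0.864
  outer loop
   vertex 3.0 2.4 1.2
   vertex 3.6 2.0 1.6
   vertex 1.6 0.0 0.8
  endloop
 endfacet
 facet normal 0.375 0.927 -0.012
  outer loop
   vertex 3.0 2.4 1.2
   vertex 0.0 3.6 0.2
   vertex 0.6 3.4 3.6
  endloop
 endfacet
 facet normal 0.489 0.863 0.129
  outer loop
   vertex 3.0 2.4 1.2
   vertex 0.6 3.4 3.6
   vertex 3.6 2.0 1.6
  endloop
 endfacet
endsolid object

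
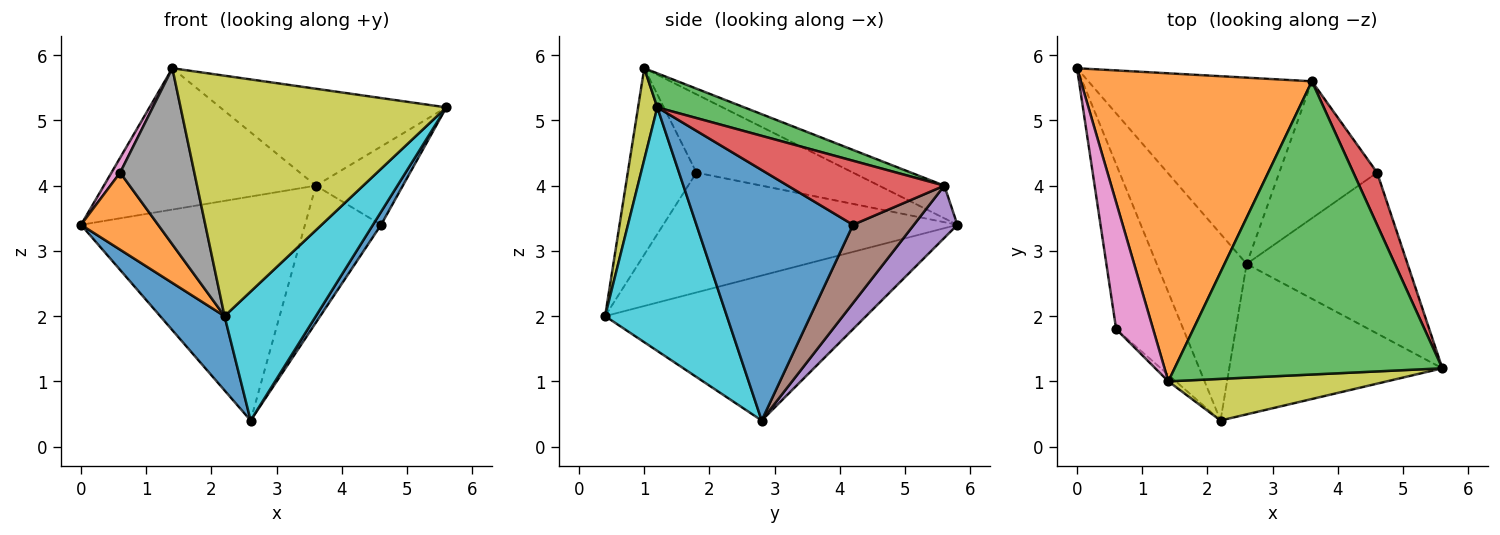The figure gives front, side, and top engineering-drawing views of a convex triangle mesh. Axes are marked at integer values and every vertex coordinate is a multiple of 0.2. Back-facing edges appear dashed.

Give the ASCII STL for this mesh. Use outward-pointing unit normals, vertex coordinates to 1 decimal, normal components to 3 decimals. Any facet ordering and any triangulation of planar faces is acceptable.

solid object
 facet normal 0.841 -0.044 -0.540
  outer loop
   vertex 4.6 4.2 3.4
   vertex 5.6 1.2 5.2
   vertex 2.6 2.8 0.4
  endloop
 endfacet
 facet normal -0.127 0.414 0.902
  outer loop
   vertex 3.6 5.6 4.0
   vertex 0.0 5.8 3.4
   vertex 1.4 1.0 5.8
  endloop
 endfacet
 facet normal 0.120 0.312 0.943
  outer loop
   vertex 3.6 5.6 4.0
   vertex 1.4 1.0 5.8
   vertex 5.6 1.2 5.2
  endloop
 endfacet
 facet normal 0.832 0.462 0.308
  outer loop
   vertex 3.6 5.6 4.0
   vertex 5.6 1.2 5.2
   vertex 4.6 4.2 3.4
  endloop
 endfacet
 facet normal 0.148 0.760 -0.632
  outer loop
   vertex 3.6 5.6 4.0
   vertex 2.6 2.8 0.4
   vertex 0.0 5.8 3.4
  endloop
 endfacet
 facet normal 0.492 0.615 -0.615
  outer loop
   vertex 3.6 5.6 4.0
   vertex 4.6 4.2 3.4
   vertex 2.6 2.8 0.4
  endloop
 endfacet
 facet normal -0.903 -0.050 0.426
  outer loop
   vertex 0.6 1.8 4.2
   vertex 1.4 1.0 5.8
   vertex 0.0 5.8 3.4
  endloop
 endfacet
 facet normal -0.679 -0.733 -0.027
  outer loop
   vertex 2.2 0.4 2.0
   vertex 1.4 1.0 5.8
   vertex 0.6 1.8 4.2
  endloop
 endfacet
 facet normal 0.071 -0.983 0.170
  outer loop
   vertex 2.2 0.4 2.0
   vertex 5.6 1.2 5.2
   vertex 1.4 1.0 5.8
  endloop
 endfacet
 facet normal 0.655 -0.492 -0.573
  outer loop
   vertex 2.2 0.4 2.0
   vertex 2.6 2.8 0.4
   vertex 5.6 1.2 5.2
  endloop
 endfacet
 facet normal -0.832 -0.205 -0.516
  outer loop
   vertex 2.2 0.4 2.0
   vertex 0.0 5.8 3.4
   vertex 2.6 2.8 0.4
  endloop
 endfacet
 facet normal -0.850 -0.223 -0.477
  outer loop
   vertex 2.2 0.4 2.0
   vertex 0.6 1.8 4.2
   vertex 0.0 5.8 3.4
  endloop
 endfacet
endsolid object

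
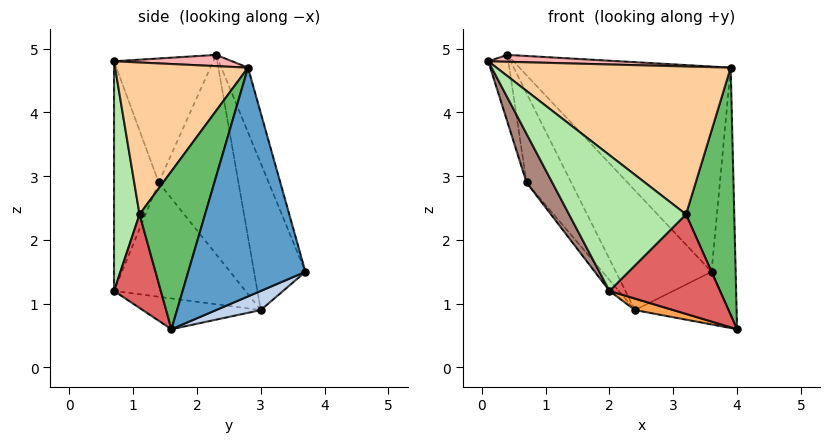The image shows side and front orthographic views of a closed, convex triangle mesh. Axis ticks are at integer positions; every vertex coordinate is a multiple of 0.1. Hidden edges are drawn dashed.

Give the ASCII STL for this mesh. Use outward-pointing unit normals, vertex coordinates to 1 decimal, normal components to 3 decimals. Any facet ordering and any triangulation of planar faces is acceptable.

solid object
 facet normal 0.979 0.201 -0.035
  outer loop
   vertex 3.9 2.8 4.7
   vertex 4.0 1.6 0.6
   vertex 3.6 3.7 1.5
  endloop
 endfacet
 facet normal 0.199 0.418 -0.886
  outer loop
   vertex 2.4 3.0 0.9
   vertex 3.6 3.7 1.5
   vertex 4.0 1.6 0.6
  endloop
 endfacet
 facet normal -0.252 -0.082 -0.964
  outer loop
   vertex 2.4 3.0 0.9
   vertex 4.0 1.6 0.6
   vertex 2.0 0.7 1.2
  endloop
 endfacet
 facet normal 0.443 -0.780 0.442
  outer loop
   vertex 3.2 1.1 2.4
   vertex 3.9 2.8 4.7
   vertex 0.1 0.7 4.8
  endloop
 endfacet
 facet normal 0.791 -0.582 0.190
  outer loop
   vertex 3.2 1.1 2.4
   vertex 4.0 1.6 0.6
   vertex 3.9 2.8 4.7
  endloop
 endfacet
 facet normal 0.212 -0.971 0.112
  outer loop
   vertex 3.2 1.1 2.4
   vertex 0.1 0.7 4.8
   vertex 2.0 0.7 1.2
  endloop
 endfacet
 facet normal 0.388 -0.918 -0.082
  outer loop
   vertex 3.2 1.1 2.4
   vertex 2.0 0.7 1.2
   vertex 4.0 1.6 0.6
  endloop
 endfacet
 facet normal 0.068 -0.075 0.995
  outer loop
   vertex 0.4 2.3 4.9
   vertex 0.1 0.7 4.8
   vertex 3.9 2.8 4.7
  endloop
 endfacet
 facet normal -0.120 0.953 0.279
  outer loop
   vertex 0.4 2.3 4.9
   vertex 3.9 2.8 4.7
   vertex 3.6 3.7 1.5
  endloop
 endfacet
 facet normal -0.471 0.878 -0.082
  outer loop
   vertex 0.4 2.3 4.9
   vertex 3.6 3.7 1.5
   vertex 2.4 3.0 0.9
  endloop
 endfacet
 facet normal -0.788 -0.454 -0.416
  outer loop
   vertex 0.7 1.4 2.9
   vertex 2.0 0.7 1.2
   vertex 0.1 0.7 4.8
  endloop
 endfacet
 facet normal -0.782 0.055 -0.621
  outer loop
   vertex 0.7 1.4 2.9
   vertex 2.4 3.0 0.9
   vertex 2.0 0.7 1.2
  endloop
 endfacet
 facet normal -0.954 0.193 -0.230
  outer loop
   vertex 0.7 1.4 2.9
   vertex 0.1 0.7 4.8
   vertex 0.4 2.3 4.9
  endloop
 endfacet
 facet normal -0.823 0.461 -0.331
  outer loop
   vertex 0.7 1.4 2.9
   vertex 0.4 2.3 4.9
   vertex 2.4 3.0 0.9
  endloop
 endfacet
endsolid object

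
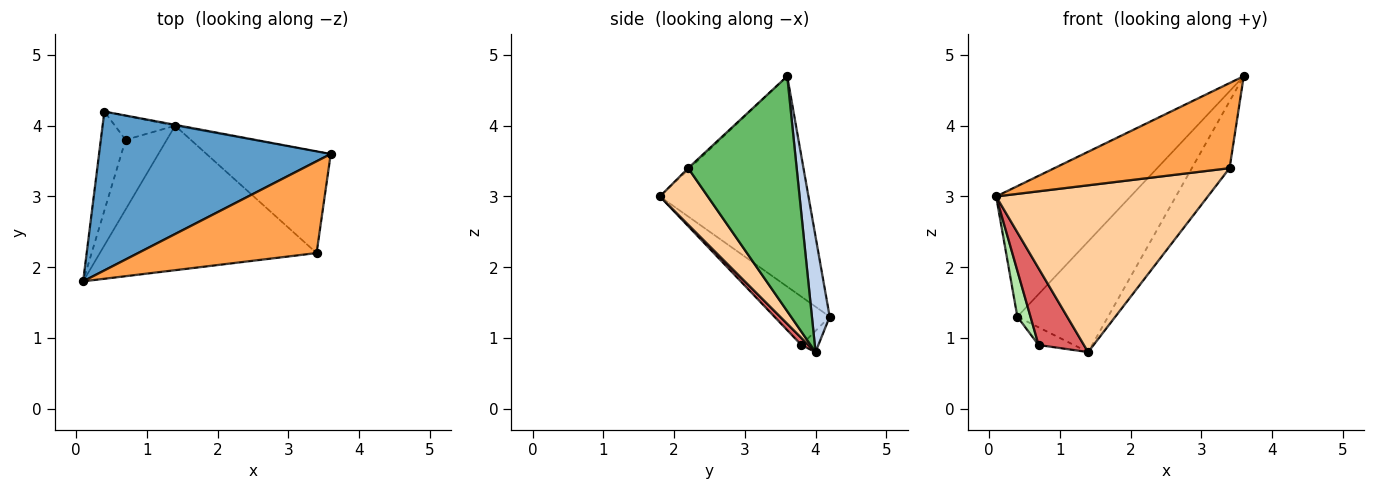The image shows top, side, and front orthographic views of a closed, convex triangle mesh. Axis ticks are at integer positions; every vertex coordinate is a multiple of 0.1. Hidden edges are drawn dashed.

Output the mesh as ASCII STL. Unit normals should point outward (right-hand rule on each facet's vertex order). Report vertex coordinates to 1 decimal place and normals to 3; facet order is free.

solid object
 facet normal -0.574 0.520 0.632
  outer loop
   vertex 0.4 4.2 1.3
   vertex 0.1 1.8 3.0
   vertex 3.6 3.6 4.7
  endloop
 endfacet
 facet normal 0.192 0.981 -0.008
  outer loop
   vertex 1.4 4.0 0.8
   vertex 0.4 4.2 1.3
   vertex 3.6 3.6 4.7
  endloop
 endfacet
 facet normal -0.006 -0.680 0.733
  outer loop
   vertex 3.4 2.2 3.4
   vertex 3.6 3.6 4.7
   vertex 0.1 1.8 3.0
  endloop
 endfacet
 facet normal 0.169 -0.745 -0.645
  outer loop
   vertex 3.4 2.2 3.4
   vertex 0.1 1.8 3.0
   vertex 1.4 4.0 0.8
  endloop
 endfacet
 facet normal 0.845 0.294 -0.447
  outer loop
   vertex 3.4 2.2 3.4
   vertex 1.4 4.0 0.8
   vertex 3.6 3.6 4.7
  endloop
 endfacet
 facet normal -0.871 -0.207 -0.446
  outer loop
   vertex 0.7 3.8 0.9
   vertex 0.1 1.8 3.0
   vertex 0.4 4.2 1.3
  endloop
 endfacet
 facet normal 0.115 -0.736 -0.668
  outer loop
   vertex 0.7 3.8 0.9
   vertex 1.4 4.0 0.8
   vertex 0.1 1.8 3.0
  endloop
 endfacet
 facet normal -0.274 0.570 -0.775
  outer loop
   vertex 0.7 3.8 0.9
   vertex 0.4 4.2 1.3
   vertex 1.4 4.0 0.8
  endloop
 endfacet
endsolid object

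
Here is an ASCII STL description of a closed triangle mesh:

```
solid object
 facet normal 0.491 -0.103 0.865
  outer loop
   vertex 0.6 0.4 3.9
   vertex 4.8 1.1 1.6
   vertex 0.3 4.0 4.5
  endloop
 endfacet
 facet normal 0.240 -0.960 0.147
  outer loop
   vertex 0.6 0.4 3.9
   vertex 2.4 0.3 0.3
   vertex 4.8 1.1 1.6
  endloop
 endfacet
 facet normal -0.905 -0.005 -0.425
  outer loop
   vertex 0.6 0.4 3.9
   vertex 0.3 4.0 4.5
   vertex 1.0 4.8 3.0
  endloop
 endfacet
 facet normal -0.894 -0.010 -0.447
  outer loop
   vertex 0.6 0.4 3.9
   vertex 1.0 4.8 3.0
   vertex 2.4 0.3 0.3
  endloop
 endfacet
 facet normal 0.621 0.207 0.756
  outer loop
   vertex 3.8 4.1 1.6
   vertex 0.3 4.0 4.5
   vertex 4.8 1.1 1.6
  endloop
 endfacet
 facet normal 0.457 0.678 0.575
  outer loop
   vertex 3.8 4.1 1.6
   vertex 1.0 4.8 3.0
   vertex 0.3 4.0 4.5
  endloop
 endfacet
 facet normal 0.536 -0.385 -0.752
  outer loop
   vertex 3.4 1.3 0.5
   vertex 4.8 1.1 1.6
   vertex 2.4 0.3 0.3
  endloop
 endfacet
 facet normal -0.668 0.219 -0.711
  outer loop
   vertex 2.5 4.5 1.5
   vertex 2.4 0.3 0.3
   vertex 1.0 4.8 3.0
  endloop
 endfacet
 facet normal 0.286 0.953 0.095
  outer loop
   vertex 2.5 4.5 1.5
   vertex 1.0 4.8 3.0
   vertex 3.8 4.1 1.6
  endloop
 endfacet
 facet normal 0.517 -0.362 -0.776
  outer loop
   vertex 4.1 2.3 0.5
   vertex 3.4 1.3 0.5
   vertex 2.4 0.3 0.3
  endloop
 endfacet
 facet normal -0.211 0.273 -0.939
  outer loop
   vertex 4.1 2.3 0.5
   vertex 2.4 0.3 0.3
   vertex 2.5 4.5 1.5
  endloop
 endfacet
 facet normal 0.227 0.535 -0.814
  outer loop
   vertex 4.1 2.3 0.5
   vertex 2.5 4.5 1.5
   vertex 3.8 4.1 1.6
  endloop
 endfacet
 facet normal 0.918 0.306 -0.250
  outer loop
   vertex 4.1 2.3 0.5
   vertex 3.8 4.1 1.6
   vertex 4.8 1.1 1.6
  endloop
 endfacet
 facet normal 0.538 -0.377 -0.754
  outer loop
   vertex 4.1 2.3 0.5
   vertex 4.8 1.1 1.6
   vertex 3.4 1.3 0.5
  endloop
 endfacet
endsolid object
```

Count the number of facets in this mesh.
14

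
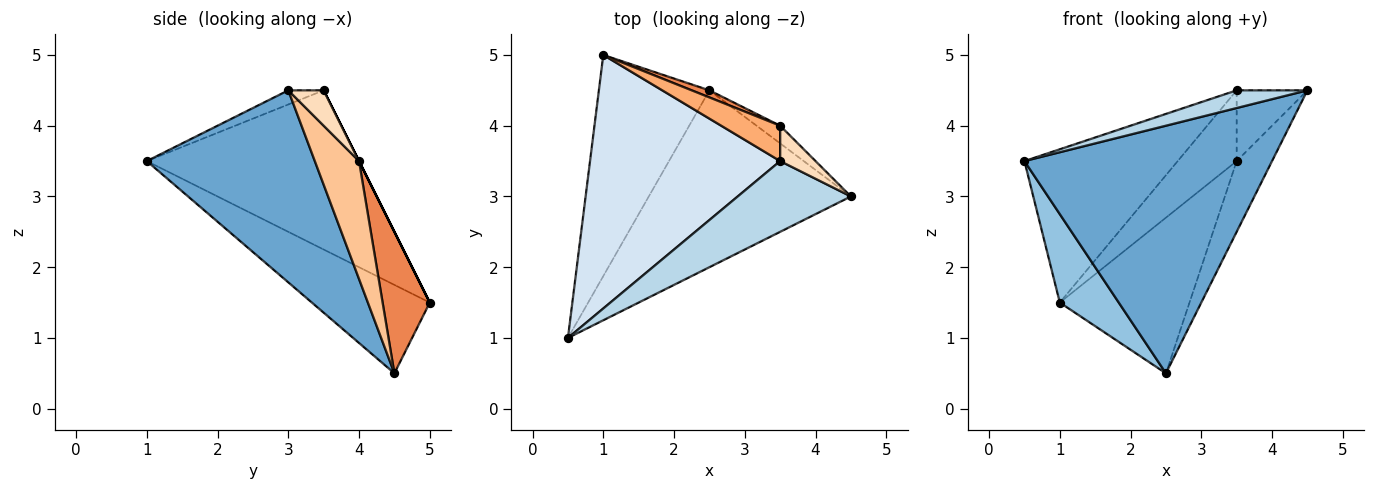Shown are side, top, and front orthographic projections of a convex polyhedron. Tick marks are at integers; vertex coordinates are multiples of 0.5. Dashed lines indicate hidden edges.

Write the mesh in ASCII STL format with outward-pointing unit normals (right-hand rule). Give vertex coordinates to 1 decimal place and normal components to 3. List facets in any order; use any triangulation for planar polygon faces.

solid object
 facet normal 0.483 -0.712 -0.509
  outer loop
   vertex 2.5 4.5 0.5
   vertex 4.5 3.0 4.5
   vertex 0.5 1.0 3.5
  endloop
 endfacet
 facet normal -0.596 -0.298 -0.745
  outer loop
   vertex 2.5 4.5 0.5
   vertex 0.5 1.0 3.5
   vertex 1.0 5.0 1.5
  endloop
 endfacet
 facet normal -0.120 -0.241 0.963
  outer loop
   vertex 3.5 3.5 4.5
   vertex 0.5 1.0 3.5
   vertex 4.5 3.0 4.5
  endloop
 endfacet
 facet normal -0.582 0.421 0.696
  outer loop
   vertex 3.5 3.5 4.5
   vertex 1.0 5.0 1.5
   vertex 0.5 1.0 3.5
  endloop
 endfacet
 facet normal 0.341 0.939 0.043
  outer loop
   vertex 3.5 4.0 3.5
   vertex 2.5 4.5 0.5
   vertex 1.0 5.0 1.5
  endloop
 endfacet
 facet normal 0.000 0.894 0.447
  outer loop
   vertex 3.5 4.0 3.5
   vertex 1.0 5.0 1.5
   vertex 3.5 3.5 4.5
  endloop
 endfacet
 facet normal 0.772 0.617 -0.154
  outer loop
   vertex 3.5 4.0 3.5
   vertex 4.5 3.0 4.5
   vertex 2.5 4.5 0.5
  endloop
 endfacet
 facet normal 0.408 0.816 0.408
  outer loop
   vertex 3.5 4.0 3.5
   vertex 3.5 3.5 4.5
   vertex 4.5 3.0 4.5
  endloop
 endfacet
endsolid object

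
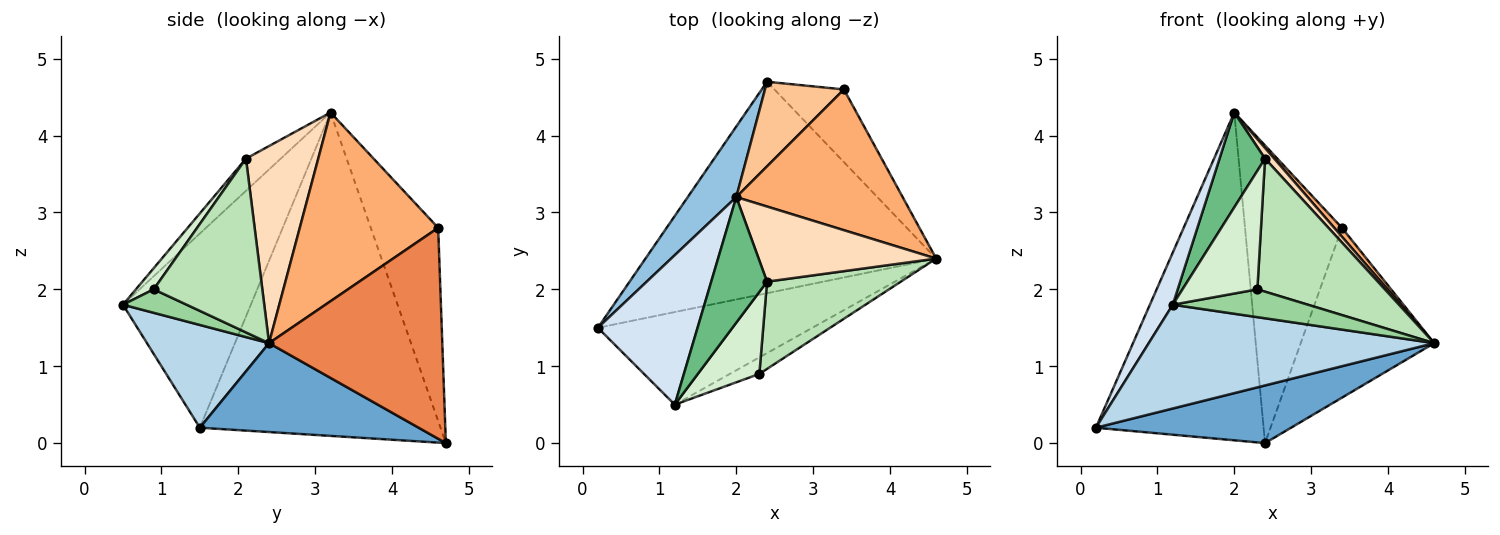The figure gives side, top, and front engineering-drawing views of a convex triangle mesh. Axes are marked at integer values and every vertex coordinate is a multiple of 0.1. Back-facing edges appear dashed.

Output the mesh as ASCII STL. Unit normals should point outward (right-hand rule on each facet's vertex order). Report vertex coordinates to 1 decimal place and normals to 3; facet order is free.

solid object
 facet normal 0.283 -0.252 -0.925
  outer loop
   vertex 2.4 4.7 0.0
   vertex 4.6 2.4 1.3
   vertex 0.2 1.5 0.2
  endloop
 endfacet
 facet normal -0.814 0.567 0.122
  outer loop
   vertex 2.0 3.2 4.3
   vertex 2.4 4.7 0.0
   vertex 0.2 1.5 0.2
  endloop
 endfacet
 facet normal 0.304 -0.711 -0.634
  outer loop
   vertex 1.2 0.5 1.8
   vertex 0.2 1.5 0.2
   vertex 4.6 2.4 1.3
  endloop
 endfacet
 facet normal -0.879 -0.157 0.451
  outer loop
   vertex 1.2 0.5 1.8
   vertex 2.0 3.2 4.3
   vertex 0.2 1.5 0.2
  endloop
 endfacet
 facet normal 0.767 0.590 -0.253
  outer loop
   vertex 3.4 4.6 2.8
   vertex 4.6 2.4 1.3
   vertex 2.4 4.7 0.0
  endloop
 endfacet
 facet normal 0.750 -0.042 0.661
  outer loop
   vertex 3.4 4.6 2.8
   vertex 2.0 3.2 4.3
   vertex 4.6 2.4 1.3
  endloop
 endfacet
 facet normal -0.556 0.799 0.227
  outer loop
   vertex 3.4 4.6 2.8
   vertex 2.4 4.7 0.0
   vertex 2.0 3.2 4.3
  endloop
 endfacet
 facet normal 0.740 -0.094 0.666
  outer loop
   vertex 2.4 2.1 3.7
   vertex 4.6 2.4 1.3
   vertex 2.0 3.2 4.3
  endloop
 endfacet
 facet normal -0.418 -0.547 0.725
  outer loop
   vertex 2.4 2.1 3.7
   vertex 2.0 3.2 4.3
   vertex 1.2 0.5 1.8
  endloop
 endfacet
 facet normal 0.376 -0.797 -0.473
  outer loop
   vertex 2.3 0.9 2.0
   vertex 1.2 0.5 1.8
   vertex 4.6 2.4 1.3
  endloop
 endfacet
 facet normal 0.580 -0.681 0.447
  outer loop
   vertex 2.3 0.9 2.0
   vertex 4.6 2.4 1.3
   vertex 2.4 2.1 3.7
  endloop
 endfacet
 facet normal 0.192 -0.807 0.558
  outer loop
   vertex 2.3 0.9 2.0
   vertex 2.4 2.1 3.7
   vertex 1.2 0.5 1.8
  endloop
 endfacet
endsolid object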